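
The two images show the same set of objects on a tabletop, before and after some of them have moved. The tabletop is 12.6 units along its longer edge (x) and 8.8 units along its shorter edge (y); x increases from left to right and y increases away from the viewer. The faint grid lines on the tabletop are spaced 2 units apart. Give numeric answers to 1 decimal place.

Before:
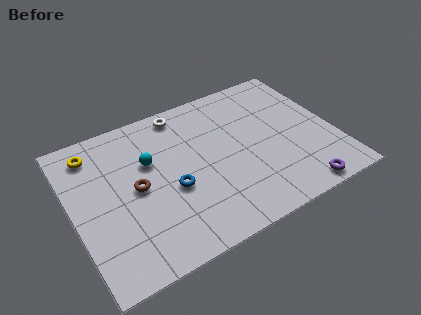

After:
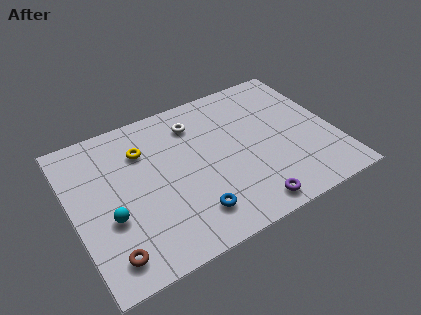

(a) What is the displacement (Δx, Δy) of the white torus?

(0.5, -0.9)

From the two frames, the white torus sits at roughly (5.7, 7.8) before and (6.2, 6.9) after.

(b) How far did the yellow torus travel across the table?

2.5

The yellow torus was near (1.3, 7.3) before and (3.6, 6.4) after, so it travelled √(2.3² + 0.9²) ≈ 2.5 units.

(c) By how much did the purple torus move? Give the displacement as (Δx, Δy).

(-2.4, 0.2)

From the two frames, the purple torus sits at roughly (10.3, 0.8) before and (7.9, 1.0) after.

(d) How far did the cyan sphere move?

3.2

The cyan sphere was near (3.8, 5.6) before and (1.6, 3.3) after, so it travelled √(2.2² + 2.3²) ≈ 3.2 units.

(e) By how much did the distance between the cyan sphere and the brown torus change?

+0.5

They were about 1.4 units apart before and 1.9 after — 0.5 units further apart.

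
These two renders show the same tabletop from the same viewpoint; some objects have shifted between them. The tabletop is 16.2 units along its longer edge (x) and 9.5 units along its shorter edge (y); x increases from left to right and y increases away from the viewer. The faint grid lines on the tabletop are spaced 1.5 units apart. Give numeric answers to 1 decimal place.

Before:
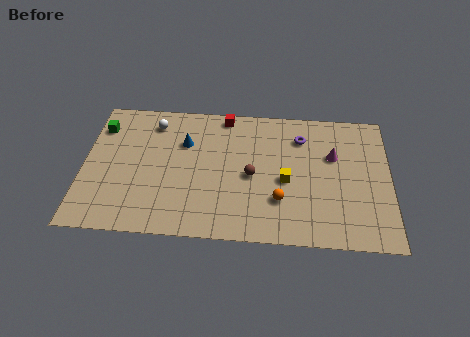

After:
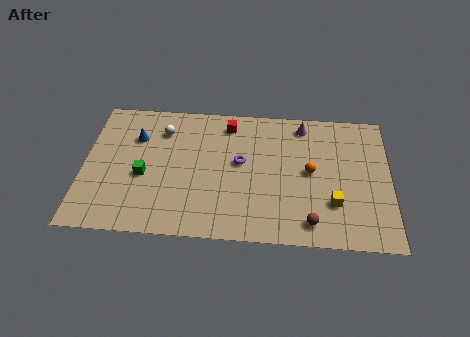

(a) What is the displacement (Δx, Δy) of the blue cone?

(-2.6, 0.2)

From the two frames, the blue cone sits at roughly (5.3, 6.5) before and (2.7, 6.7) after.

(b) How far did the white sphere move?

0.7

The white sphere moved from about (3.6, 7.8) to (4.1, 7.3), a distance of √(0.5² + 0.5²) ≈ 0.7.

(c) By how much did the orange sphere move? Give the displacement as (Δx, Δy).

(1.6, 2.1)

From the two frames, the orange sphere sits at roughly (10.4, 2.8) before and (12.0, 4.9) after.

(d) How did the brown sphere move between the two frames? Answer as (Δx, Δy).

(3.1, -3.0)

The brown sphere started near (8.9, 4.4) and ended near (12.0, 1.4).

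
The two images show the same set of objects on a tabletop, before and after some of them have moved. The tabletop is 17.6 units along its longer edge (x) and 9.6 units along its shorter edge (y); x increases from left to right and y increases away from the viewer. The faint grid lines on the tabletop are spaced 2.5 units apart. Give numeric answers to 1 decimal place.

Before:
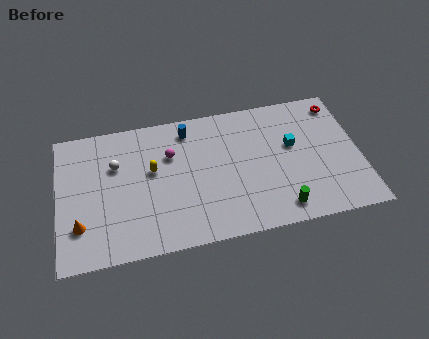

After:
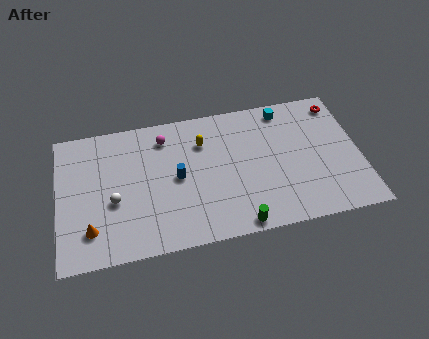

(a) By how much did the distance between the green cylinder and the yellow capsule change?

-1.9

Before: roughly 8.3 units apart; after: 6.4. That's 1.9 units closer together.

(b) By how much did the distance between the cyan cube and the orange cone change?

+0.3

Before: roughly 12.9 units apart; after: 13.2. That's 0.3 units further apart.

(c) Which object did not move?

the red torus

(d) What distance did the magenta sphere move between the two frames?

1.3

The magenta sphere was near (6.6, 6.5) before and (6.3, 7.8) after, so it travelled √(0.3² + 1.3²) ≈ 1.3 units.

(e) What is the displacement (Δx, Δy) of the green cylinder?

(-2.5, -0.6)

The green cylinder started near (12.7, 1.4) and ended near (10.2, 0.8).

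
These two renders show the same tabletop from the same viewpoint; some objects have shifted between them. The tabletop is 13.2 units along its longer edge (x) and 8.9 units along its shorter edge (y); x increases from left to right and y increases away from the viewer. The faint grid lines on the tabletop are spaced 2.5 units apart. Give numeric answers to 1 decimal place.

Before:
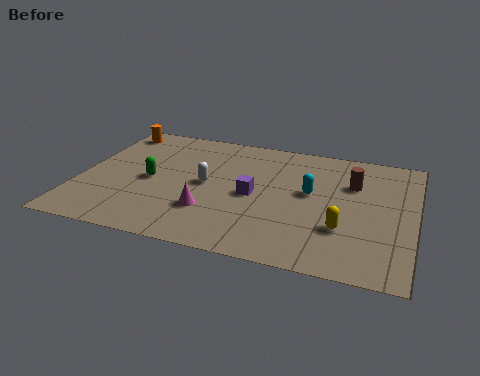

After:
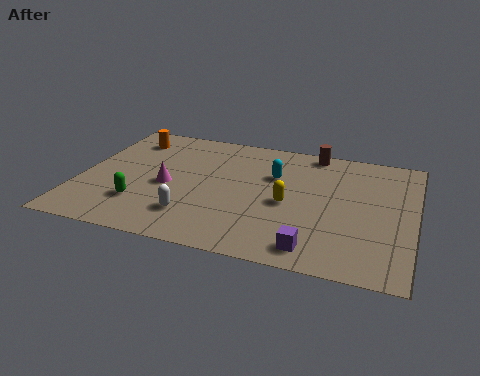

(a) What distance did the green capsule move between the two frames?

1.8

The green capsule moved from about (2.8, 4.2) to (2.6, 2.4), a distance of √(0.2² + 1.8²) ≈ 1.8.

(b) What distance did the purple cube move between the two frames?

4.0

From (6.9, 4.2) to (9.5, 1.2), the purple cube covered √(2.6² + 3.0²) ≈ 4.0 units.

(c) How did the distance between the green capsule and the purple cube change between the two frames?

+2.9

Before: roughly 4.1 units apart; after: 7.0. That's 2.9 units further apart.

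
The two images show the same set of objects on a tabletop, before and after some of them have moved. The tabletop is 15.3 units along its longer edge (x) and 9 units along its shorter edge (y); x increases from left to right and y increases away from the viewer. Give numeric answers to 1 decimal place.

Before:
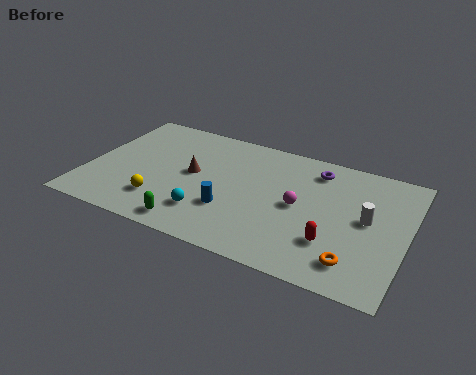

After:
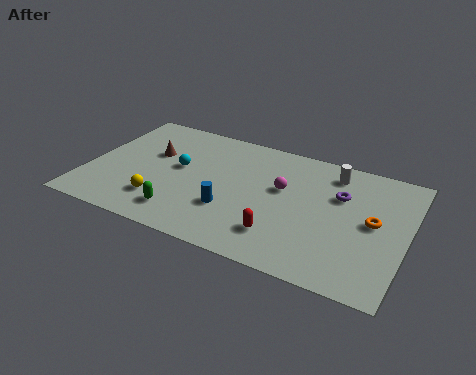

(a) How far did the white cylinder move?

3.3

The white cylinder moved from about (13.4, 4.8) to (11.5, 7.5), a distance of √(1.9² + 2.7²) ≈ 3.3.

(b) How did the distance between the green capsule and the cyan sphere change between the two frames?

+2.1

Before: roughly 1.3 units apart; after: 3.4. That's 2.1 units further apart.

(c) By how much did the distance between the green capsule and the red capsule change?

-2.0

The distance was about 6.7 in the first image and 4.7 in the second, so they moved 2.0 units closer together.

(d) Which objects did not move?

the blue cylinder and the yellow sphere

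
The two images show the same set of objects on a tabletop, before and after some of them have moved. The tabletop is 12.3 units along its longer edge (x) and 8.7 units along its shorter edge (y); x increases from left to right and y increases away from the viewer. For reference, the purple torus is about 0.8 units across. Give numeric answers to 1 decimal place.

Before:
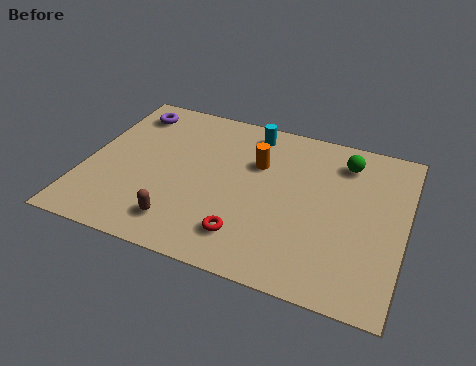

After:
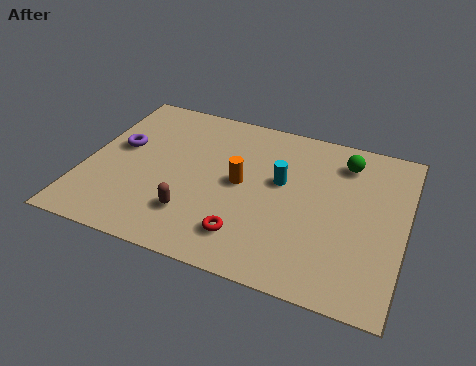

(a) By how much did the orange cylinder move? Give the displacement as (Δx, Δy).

(-0.5, -1.3)

From the two frames, the orange cylinder sits at roughly (6.5, 5.8) before and (6.0, 4.5) after.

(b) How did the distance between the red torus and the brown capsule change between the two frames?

-0.4

They were about 2.5 units apart before and 2.1 after — 0.4 units closer together.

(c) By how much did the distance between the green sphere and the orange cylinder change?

+1.0

The distance was about 3.5 in the first image and 4.5 in the second, so they moved 1.0 units further apart.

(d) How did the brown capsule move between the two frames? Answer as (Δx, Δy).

(0.4, 0.6)

From the two frames, the brown capsule sits at roughly (4.0, 1.6) before and (4.4, 2.2) after.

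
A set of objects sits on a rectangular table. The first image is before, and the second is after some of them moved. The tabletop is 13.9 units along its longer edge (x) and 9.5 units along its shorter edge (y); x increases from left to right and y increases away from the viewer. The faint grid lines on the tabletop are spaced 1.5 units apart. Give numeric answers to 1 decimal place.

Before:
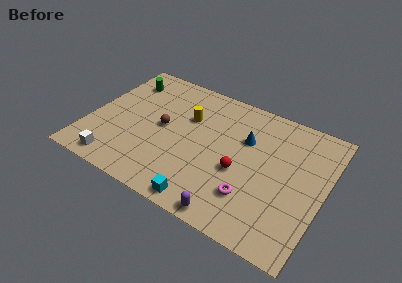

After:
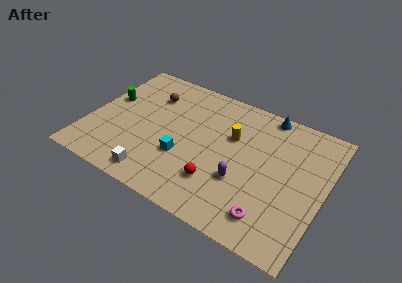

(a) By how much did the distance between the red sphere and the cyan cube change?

-1.1

They were about 3.4 units apart before and 2.3 after — 1.1 units closer together.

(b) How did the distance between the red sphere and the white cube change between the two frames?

-3.8

Before: roughly 7.5 units apart; after: 3.7. That's 3.8 units closer together.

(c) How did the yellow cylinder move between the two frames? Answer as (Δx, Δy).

(2.7, -0.2)

The yellow cylinder was at about (5.6, 6.3) and moved to about (8.3, 6.1).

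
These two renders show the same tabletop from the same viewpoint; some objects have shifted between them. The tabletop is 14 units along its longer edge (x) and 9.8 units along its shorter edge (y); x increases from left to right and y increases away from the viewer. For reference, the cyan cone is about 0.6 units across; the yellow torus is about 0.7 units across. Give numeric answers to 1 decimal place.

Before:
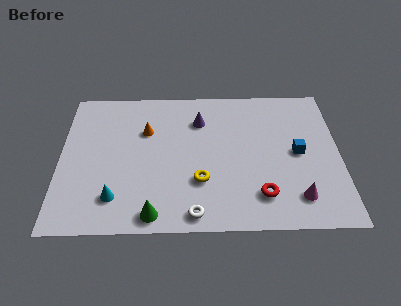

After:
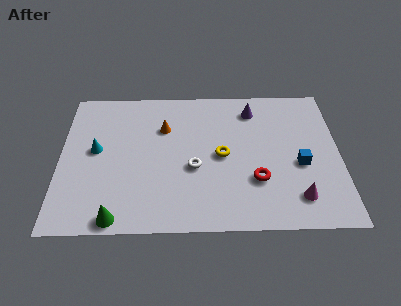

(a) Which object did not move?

the magenta cone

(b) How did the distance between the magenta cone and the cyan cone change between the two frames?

+1.6

The distance was about 9.0 in the first image and 10.6 in the second, so they moved 1.6 units further apart.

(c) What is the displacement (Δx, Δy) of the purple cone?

(2.7, 0.7)

The purple cone was at about (7.0, 7.3) and moved to about (9.7, 8.0).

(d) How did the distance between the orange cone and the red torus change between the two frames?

-1.4

The distance was about 7.3 in the first image and 5.9 in the second, so they moved 1.4 units closer together.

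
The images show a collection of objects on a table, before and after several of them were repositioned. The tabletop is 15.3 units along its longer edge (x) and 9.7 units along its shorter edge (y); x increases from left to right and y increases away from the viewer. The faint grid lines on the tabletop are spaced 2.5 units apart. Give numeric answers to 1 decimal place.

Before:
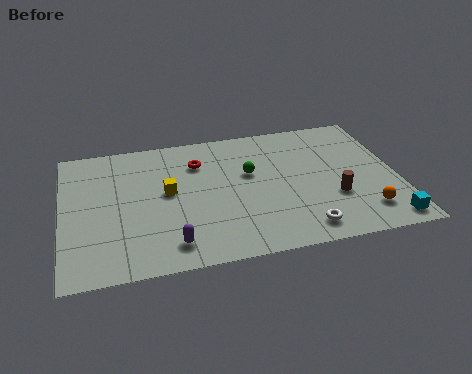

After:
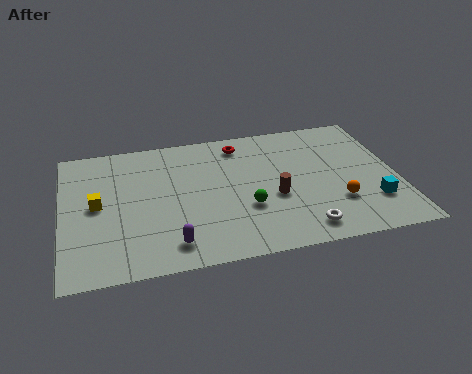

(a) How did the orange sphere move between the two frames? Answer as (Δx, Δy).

(-1.2, 0.9)

The orange sphere started near (13.6, 2.0) and ended near (12.4, 2.9).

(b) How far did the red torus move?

2.2

The red torus moved from about (6.3, 7.2) to (8.3, 8.2), a distance of √(2.0² + 1.0²) ≈ 2.2.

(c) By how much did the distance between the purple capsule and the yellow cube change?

+1.0

The distance was about 3.7 in the first image and 4.7 in the second, so they moved 1.0 units further apart.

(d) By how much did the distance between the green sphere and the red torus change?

+2.2

Before: roughly 2.6 units apart; after: 4.8. That's 2.2 units further apart.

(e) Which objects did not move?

the purple capsule and the white torus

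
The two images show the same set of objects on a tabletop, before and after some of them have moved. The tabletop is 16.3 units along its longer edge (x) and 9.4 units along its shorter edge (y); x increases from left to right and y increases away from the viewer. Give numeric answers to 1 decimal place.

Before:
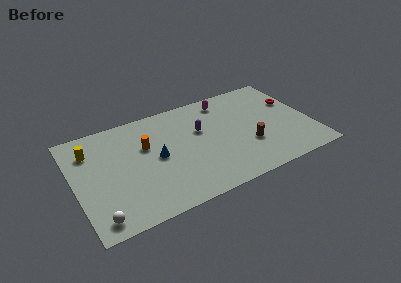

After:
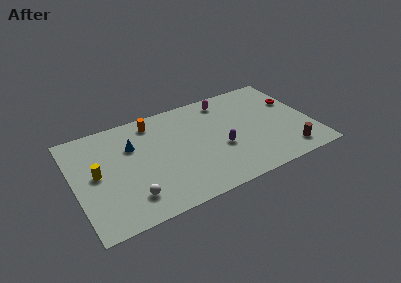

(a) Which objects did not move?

the magenta capsule and the red torus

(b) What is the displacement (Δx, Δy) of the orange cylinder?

(0.7, 2.0)

From the two frames, the orange cylinder sits at roughly (5.0, 6.0) before and (5.7, 8.0) after.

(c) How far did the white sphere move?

2.4

The white sphere moved from about (1.2, 1.2) to (3.5, 2.0), a distance of √(2.3² + 0.8²) ≈ 2.4.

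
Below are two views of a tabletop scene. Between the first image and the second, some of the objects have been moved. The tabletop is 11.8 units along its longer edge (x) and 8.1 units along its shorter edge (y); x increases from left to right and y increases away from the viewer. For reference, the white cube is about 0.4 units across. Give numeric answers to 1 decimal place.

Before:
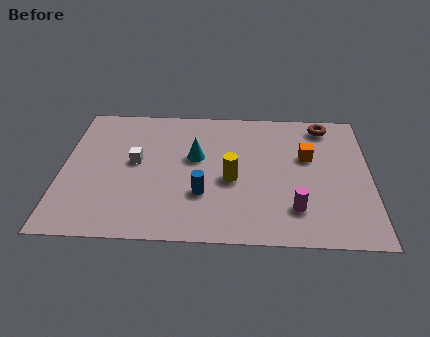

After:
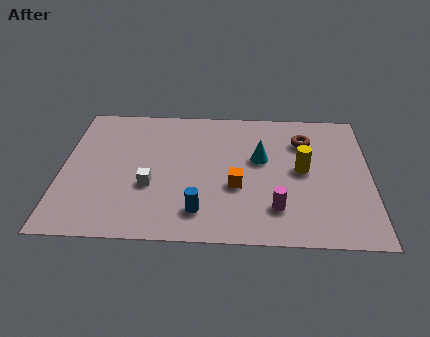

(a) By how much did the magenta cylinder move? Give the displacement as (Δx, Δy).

(-0.7, 0.0)

From the two frames, the magenta cylinder sits at roughly (8.9, 1.9) before and (8.2, 1.9) after.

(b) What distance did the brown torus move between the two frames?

1.3

From (10.1, 7.0) to (9.3, 6.0), the brown torus covered √(0.8² + 1.0²) ≈ 1.3 units.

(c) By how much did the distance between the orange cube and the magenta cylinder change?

-1.2

The distance was about 3.1 in the first image and 1.9 in the second, so they moved 1.2 units closer together.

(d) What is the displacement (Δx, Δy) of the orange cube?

(-2.7, -1.9)

From the two frames, the orange cube sits at roughly (9.4, 5.0) before and (6.7, 3.1) after.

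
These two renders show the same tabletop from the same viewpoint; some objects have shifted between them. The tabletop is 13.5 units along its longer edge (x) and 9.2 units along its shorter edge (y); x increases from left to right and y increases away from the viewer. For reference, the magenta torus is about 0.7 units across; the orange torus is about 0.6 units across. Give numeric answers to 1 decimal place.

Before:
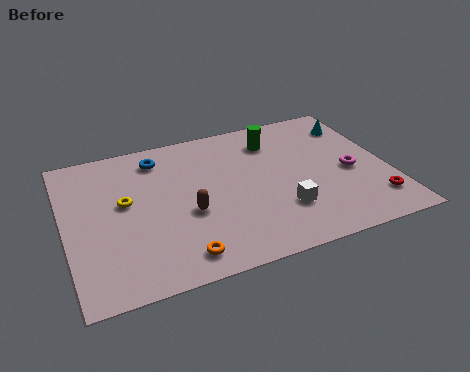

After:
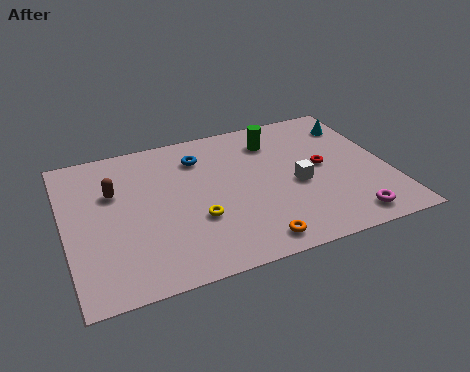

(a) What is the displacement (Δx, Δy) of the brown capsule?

(-2.9, 2.3)

The brown capsule started near (5.0, 3.7) and ended near (2.1, 6.0).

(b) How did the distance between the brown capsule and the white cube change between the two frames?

+3.8

Before: roughly 4.0 units apart; after: 7.8. That's 3.8 units further apart.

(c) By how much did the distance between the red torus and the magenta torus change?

+1.3

The distance was about 2.3 in the first image and 3.6 in the second, so they moved 1.3 units further apart.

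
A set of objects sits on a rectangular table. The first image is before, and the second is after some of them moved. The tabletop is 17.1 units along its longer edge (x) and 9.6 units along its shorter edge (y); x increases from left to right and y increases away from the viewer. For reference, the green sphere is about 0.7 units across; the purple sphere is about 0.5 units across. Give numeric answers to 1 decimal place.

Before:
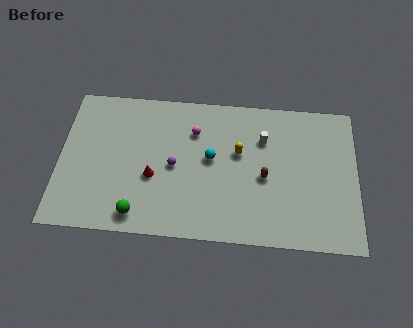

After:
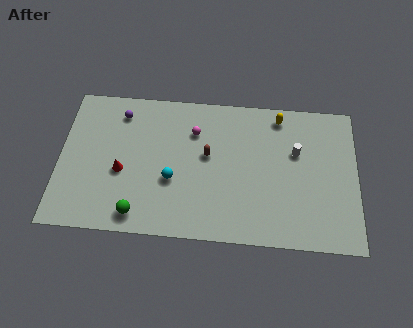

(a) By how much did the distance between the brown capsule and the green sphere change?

-2.1

The distance was about 7.8 in the first image and 5.7 in the second, so they moved 2.1 units closer together.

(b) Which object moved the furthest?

the purple sphere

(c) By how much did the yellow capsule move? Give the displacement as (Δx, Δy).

(2.3, 2.6)

The yellow capsule was at about (10.3, 5.8) and moved to about (12.6, 8.4).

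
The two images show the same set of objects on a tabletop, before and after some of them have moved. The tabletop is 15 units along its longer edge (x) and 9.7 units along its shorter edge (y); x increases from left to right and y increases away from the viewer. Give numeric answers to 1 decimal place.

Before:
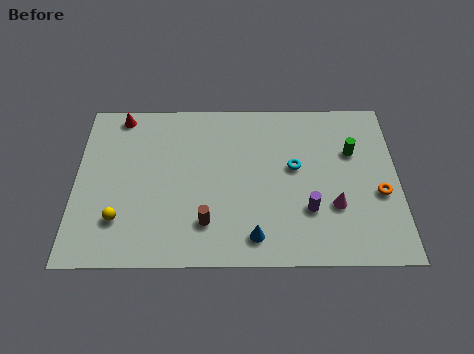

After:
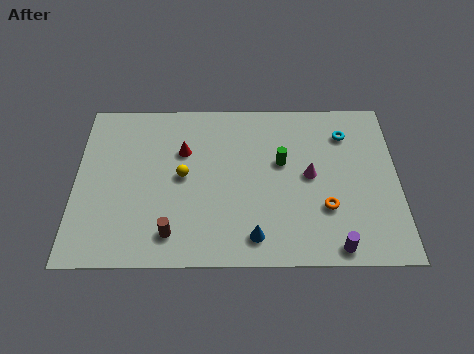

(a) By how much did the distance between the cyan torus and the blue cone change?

+3.0

The distance was about 4.4 in the first image and 7.4 in the second, so they moved 3.0 units further apart.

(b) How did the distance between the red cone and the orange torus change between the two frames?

-5.6

The distance was about 13.0 in the first image and 7.4 in the second, so they moved 5.6 units closer together.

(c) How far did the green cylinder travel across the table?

3.4

The green cylinder moved from about (12.9, 6.4) to (9.6, 5.8), a distance of √(3.3² + 0.6²) ≈ 3.4.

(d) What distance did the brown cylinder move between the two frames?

1.7

The brown cylinder moved from about (6.1, 2.3) to (4.5, 1.7), a distance of √(1.6² + 0.6²) ≈ 1.7.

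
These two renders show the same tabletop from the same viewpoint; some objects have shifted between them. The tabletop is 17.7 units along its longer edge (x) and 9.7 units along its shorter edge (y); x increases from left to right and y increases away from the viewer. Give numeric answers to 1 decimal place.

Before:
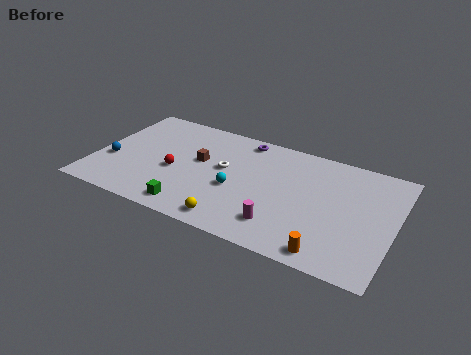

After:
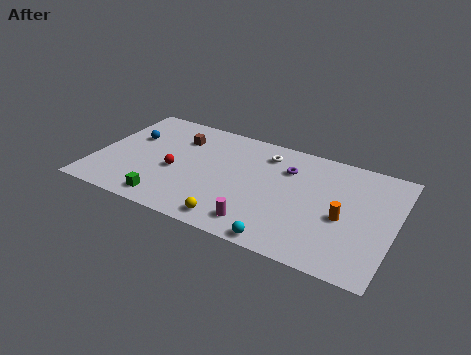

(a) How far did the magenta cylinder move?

1.3

The magenta cylinder was near (11.4, 2.1) before and (10.2, 1.6) after, so it travelled √(1.2² + 0.5²) ≈ 1.3 units.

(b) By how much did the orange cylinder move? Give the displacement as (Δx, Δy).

(0.5, 3.1)

The orange cylinder started near (14.3, 1.1) and ended near (14.8, 4.2).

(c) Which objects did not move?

the red sphere and the yellow sphere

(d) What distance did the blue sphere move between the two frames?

2.7

The blue sphere moved from about (1.0, 3.6) to (1.8, 6.2), a distance of √(0.8² + 2.6²) ≈ 2.7.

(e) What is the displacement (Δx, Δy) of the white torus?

(2.2, 2.3)

From the two frames, the white torus sits at roughly (7.6, 5.5) before and (9.8, 7.8) after.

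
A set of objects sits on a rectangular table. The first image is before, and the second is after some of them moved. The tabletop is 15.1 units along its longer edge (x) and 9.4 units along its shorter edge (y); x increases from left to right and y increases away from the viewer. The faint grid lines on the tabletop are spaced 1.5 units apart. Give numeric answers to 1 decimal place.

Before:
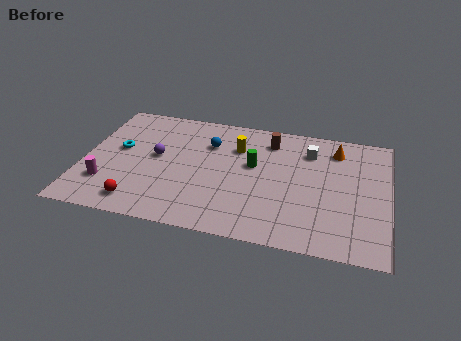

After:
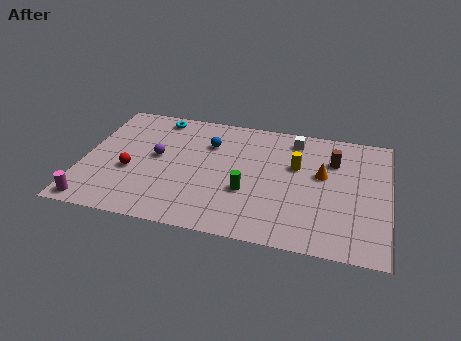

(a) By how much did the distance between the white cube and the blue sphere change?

-0.6

Before: roughly 5.0 units apart; after: 4.4. That's 0.6 units closer together.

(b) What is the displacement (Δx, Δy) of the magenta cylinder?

(-0.5, -1.6)

From the two frames, the magenta cylinder sits at roughly (1.3, 2.5) before and (0.8, 0.9) after.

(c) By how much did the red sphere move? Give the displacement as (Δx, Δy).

(-0.6, 2.3)

The red sphere started near (3.0, 1.4) and ended near (2.4, 3.7).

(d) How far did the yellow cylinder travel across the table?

3.1

The yellow cylinder was near (7.5, 6.7) before and (10.5, 5.9) after, so it travelled √(3.0² + 0.8²) ≈ 3.1 units.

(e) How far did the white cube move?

1.1

From (11.1, 7.2) to (10.3, 8.0), the white cube covered √(0.8² + 0.8²) ≈ 1.1 units.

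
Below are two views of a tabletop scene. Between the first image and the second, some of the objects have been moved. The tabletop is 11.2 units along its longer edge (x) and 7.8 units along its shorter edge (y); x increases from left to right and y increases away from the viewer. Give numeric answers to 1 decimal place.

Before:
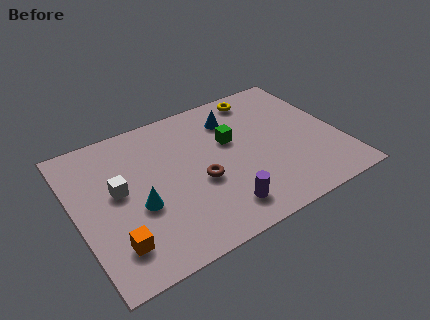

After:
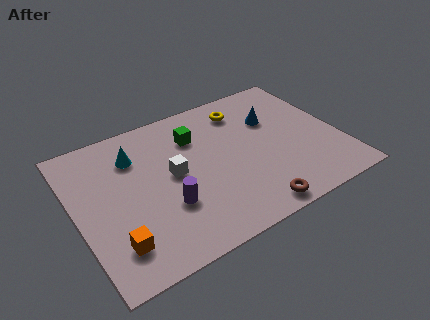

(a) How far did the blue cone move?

1.8

From (7.0, 6.0) to (8.6, 5.2), the blue cone covered √(1.6² + 0.8²) ≈ 1.8 units.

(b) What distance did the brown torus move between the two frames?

3.0

From (5.1, 3.2) to (6.9, 0.8), the brown torus covered √(1.8² + 2.4²) ≈ 3.0 units.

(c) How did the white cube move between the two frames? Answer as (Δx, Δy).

(2.3, -0.2)

The white cube started near (1.8, 4.3) and ended near (4.1, 4.1).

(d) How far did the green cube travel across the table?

1.7

From (6.7, 4.8) to (5.3, 5.7), the green cube covered √(1.4² + 0.9²) ≈ 1.7 units.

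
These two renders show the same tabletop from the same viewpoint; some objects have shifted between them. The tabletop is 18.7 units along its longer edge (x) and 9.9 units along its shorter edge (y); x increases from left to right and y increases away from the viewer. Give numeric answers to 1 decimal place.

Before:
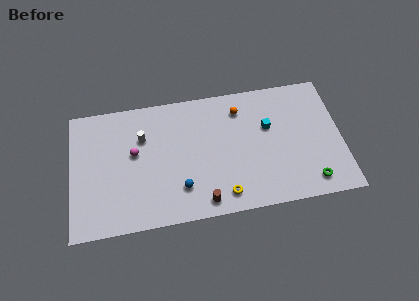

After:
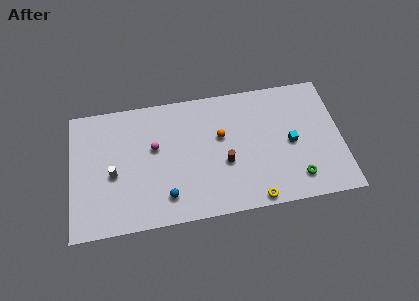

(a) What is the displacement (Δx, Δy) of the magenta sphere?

(1.4, 0.2)

From the two frames, the magenta sphere sits at roughly (4.4, 5.7) before and (5.8, 5.9) after.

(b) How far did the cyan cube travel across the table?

2.1

The cyan cube was near (13.7, 6.2) before and (15.2, 4.7) after, so it travelled √(1.5² + 1.5²) ≈ 2.1 units.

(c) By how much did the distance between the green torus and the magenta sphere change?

-2.2

They were about 12.7 units apart before and 10.5 after — 2.2 units closer together.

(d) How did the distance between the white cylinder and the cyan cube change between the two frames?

+3.6

They were about 8.7 units apart before and 12.3 after — 3.6 units further apart.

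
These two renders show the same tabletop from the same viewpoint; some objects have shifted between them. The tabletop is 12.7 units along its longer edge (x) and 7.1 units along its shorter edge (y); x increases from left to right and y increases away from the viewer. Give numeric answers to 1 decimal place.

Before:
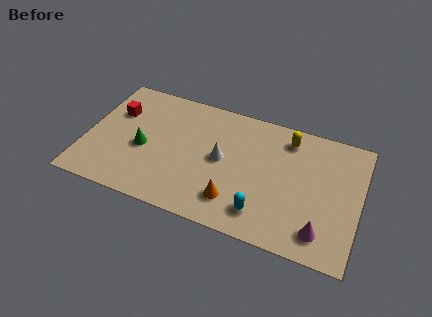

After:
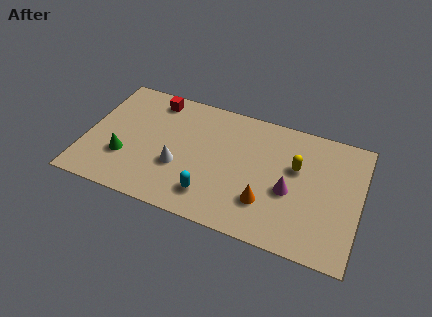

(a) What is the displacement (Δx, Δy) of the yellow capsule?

(0.5, -1.5)

The yellow capsule started near (9.2, 5.9) and ended near (9.7, 4.4).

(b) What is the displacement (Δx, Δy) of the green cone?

(-0.8, -0.8)

The green cone was at about (2.7, 3.1) and moved to about (1.9, 2.3).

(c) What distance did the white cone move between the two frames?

2.2

From (6.3, 3.7) to (4.4, 2.6), the white cone covered √(1.9² + 1.1²) ≈ 2.2 units.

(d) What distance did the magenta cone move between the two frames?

2.3

From (11.1, 1.3) to (9.5, 3.0), the magenta cone covered √(1.6² + 1.7²) ≈ 2.3 units.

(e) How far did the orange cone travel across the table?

1.5

The orange cone moved from about (7.1, 1.6) to (8.5, 2.0), a distance of √(1.4² + 0.4²) ≈ 1.5.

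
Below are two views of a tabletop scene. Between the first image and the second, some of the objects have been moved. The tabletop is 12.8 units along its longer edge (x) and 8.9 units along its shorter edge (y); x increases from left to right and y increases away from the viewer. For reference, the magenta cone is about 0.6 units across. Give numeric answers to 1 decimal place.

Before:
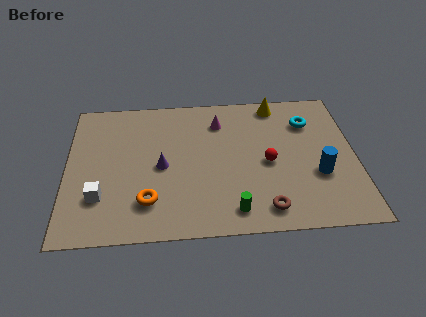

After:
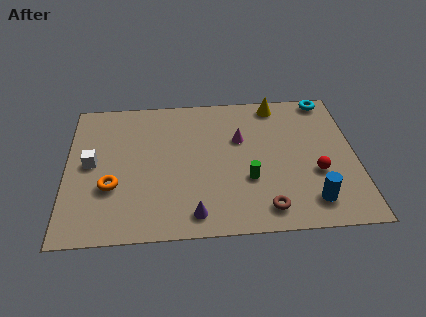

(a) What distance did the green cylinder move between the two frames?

1.9

The green cylinder moved from about (7.3, 1.3) to (8.0, 3.1), a distance of √(0.7² + 1.8²) ≈ 1.9.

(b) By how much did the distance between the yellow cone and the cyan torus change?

+0.4

They were about 1.9 units apart before and 2.3 after — 0.4 units further apart.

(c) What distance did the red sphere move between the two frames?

2.2

From (8.9, 4.1) to (11.0, 3.3), the red sphere covered √(2.1² + 0.8²) ≈ 2.2 units.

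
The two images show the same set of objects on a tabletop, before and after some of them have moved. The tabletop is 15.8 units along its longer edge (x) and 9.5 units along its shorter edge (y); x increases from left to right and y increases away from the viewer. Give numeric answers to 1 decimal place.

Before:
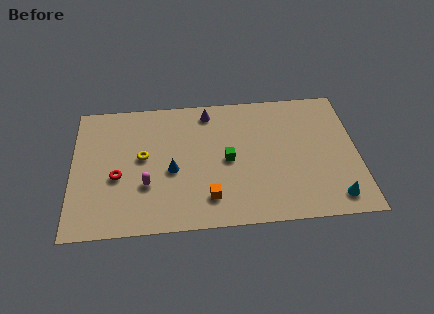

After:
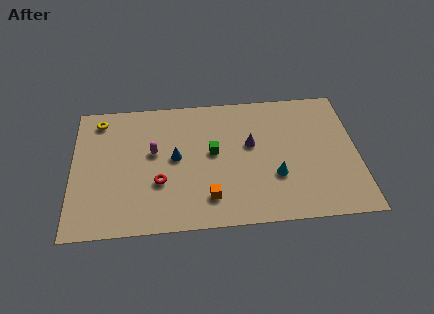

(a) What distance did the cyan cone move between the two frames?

3.7

The cyan cone moved from about (14.4, 1.4) to (11.2, 3.2), a distance of √(3.2² + 1.8²) ≈ 3.7.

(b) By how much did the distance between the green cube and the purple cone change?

-1.6

The distance was about 3.7 in the first image and 2.1 in the second, so they moved 1.6 units closer together.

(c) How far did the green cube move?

1.0

The green cube moved from about (8.6, 4.6) to (7.8, 5.2), a distance of √(0.8² + 0.6²) ≈ 1.0.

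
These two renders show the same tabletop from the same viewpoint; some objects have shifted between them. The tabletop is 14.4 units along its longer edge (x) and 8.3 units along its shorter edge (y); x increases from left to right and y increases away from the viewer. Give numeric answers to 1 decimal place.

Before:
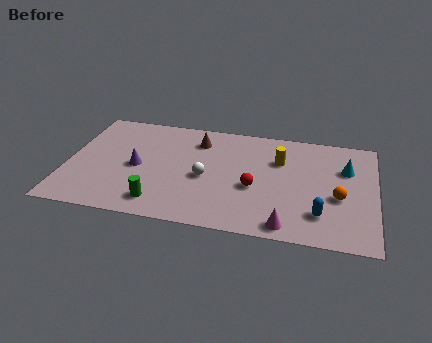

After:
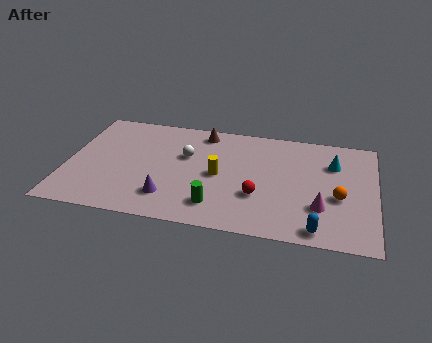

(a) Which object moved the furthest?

the yellow cylinder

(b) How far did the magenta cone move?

2.2

The magenta cone was near (10.4, 0.9) before and (11.9, 2.5) after, so it travelled √(1.5² + 1.6²) ≈ 2.2 units.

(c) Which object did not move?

the orange sphere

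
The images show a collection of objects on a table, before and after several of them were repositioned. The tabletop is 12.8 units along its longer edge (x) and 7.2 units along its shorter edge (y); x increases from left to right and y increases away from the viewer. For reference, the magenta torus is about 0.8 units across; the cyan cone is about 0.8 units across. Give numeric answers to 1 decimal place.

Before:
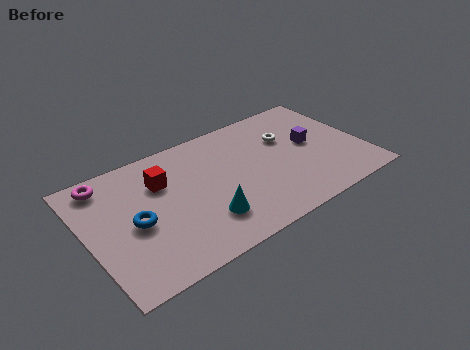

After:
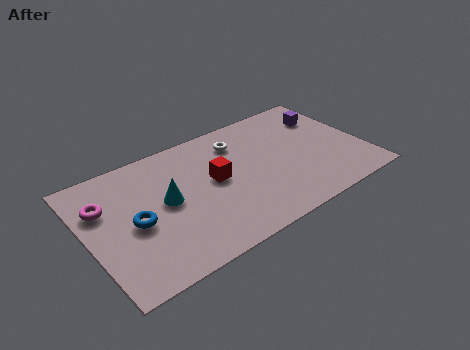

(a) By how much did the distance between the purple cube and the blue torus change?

+1.2

Before: roughly 8.4 units apart; after: 9.6. That's 1.2 units further apart.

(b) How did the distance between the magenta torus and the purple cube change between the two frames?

+1.0

Before: roughly 9.6 units apart; after: 10.6. That's 1.0 units further apart.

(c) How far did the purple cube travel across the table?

1.7

The purple cube was near (10.5, 3.9) before and (11.5, 5.3) after, so it travelled √(1.0² + 1.4²) ≈ 1.7 units.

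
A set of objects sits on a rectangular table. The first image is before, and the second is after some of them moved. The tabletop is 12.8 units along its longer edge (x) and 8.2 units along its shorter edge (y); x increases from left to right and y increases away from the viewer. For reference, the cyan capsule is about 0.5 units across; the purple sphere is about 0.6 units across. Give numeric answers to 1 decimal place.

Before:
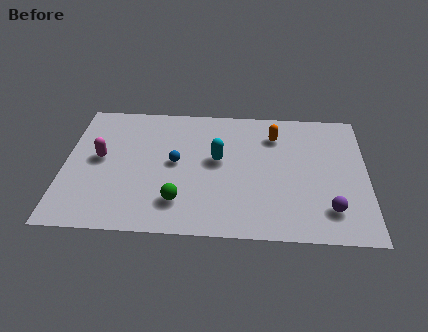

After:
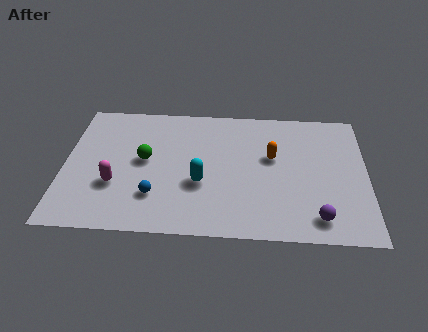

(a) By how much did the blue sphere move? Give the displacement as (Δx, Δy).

(-0.8, -2.1)

The blue sphere was at about (4.7, 4.3) and moved to about (3.9, 2.2).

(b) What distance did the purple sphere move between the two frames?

0.7

From (11.2, 1.8) to (10.7, 1.3), the purple sphere covered √(0.5² + 0.5²) ≈ 0.7 units.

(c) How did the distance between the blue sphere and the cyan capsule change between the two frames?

+0.3

The distance was about 1.8 in the first image and 2.1 in the second, so they moved 0.3 units further apart.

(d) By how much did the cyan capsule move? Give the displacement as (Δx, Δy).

(-0.7, -1.5)

The cyan capsule started near (6.5, 4.6) and ended near (5.8, 3.1).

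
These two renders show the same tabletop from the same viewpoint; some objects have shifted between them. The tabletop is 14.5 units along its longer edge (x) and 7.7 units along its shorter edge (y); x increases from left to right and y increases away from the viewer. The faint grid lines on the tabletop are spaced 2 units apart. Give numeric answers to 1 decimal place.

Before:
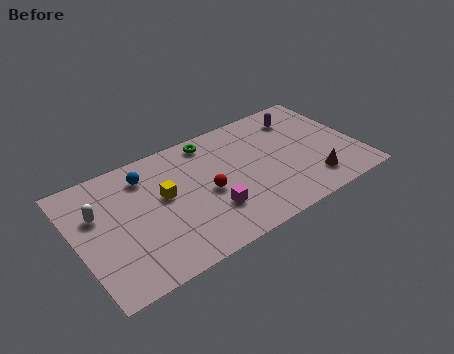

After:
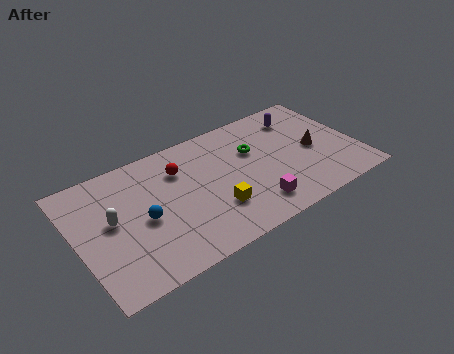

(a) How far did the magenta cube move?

2.2

The magenta cube was near (6.6, 2.3) before and (8.7, 1.5) after, so it travelled √(2.1² + 0.8²) ≈ 2.2 units.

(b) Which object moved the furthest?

the yellow cube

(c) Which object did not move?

the purple capsule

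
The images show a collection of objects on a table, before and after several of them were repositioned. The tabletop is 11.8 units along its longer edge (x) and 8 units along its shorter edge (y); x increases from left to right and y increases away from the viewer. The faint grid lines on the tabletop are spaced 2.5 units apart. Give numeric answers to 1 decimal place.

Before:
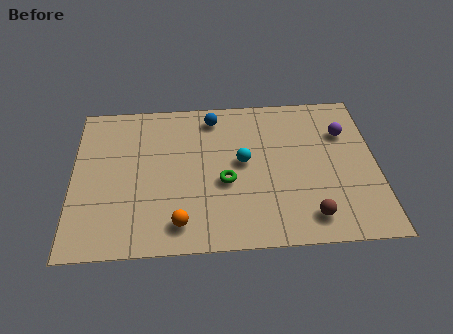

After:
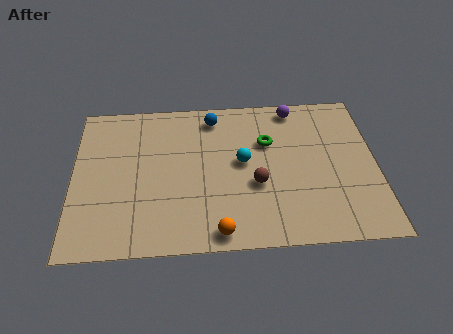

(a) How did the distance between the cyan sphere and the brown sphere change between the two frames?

-2.6

They were about 3.9 units apart before and 1.3 after — 2.6 units closer together.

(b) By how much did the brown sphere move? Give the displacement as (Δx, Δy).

(-2.0, 1.8)

The brown sphere started near (9.1, 1.3) and ended near (7.1, 3.1).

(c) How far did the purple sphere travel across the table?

2.4

The purple sphere was near (10.6, 5.6) before and (8.7, 7.1) after, so it travelled √(1.9² + 1.5²) ≈ 2.4 units.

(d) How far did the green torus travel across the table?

2.6

The green torus was near (5.9, 3.3) before and (7.6, 5.3) after, so it travelled √(1.7² + 2.0²) ≈ 2.6 units.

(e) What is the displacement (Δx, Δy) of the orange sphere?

(1.5, -0.5)

From the two frames, the orange sphere sits at roughly (4.1, 1.3) before and (5.6, 0.8) after.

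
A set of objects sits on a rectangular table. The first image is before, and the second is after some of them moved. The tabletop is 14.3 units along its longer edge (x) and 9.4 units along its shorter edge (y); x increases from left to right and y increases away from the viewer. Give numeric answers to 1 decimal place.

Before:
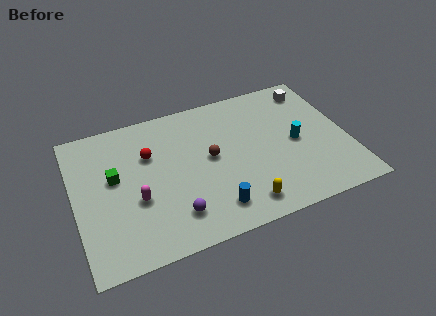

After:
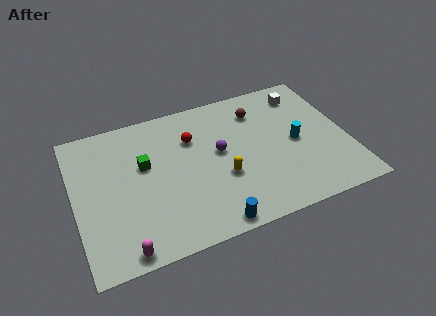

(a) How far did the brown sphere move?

3.6

The brown sphere was near (7.1, 5.0) before and (9.9, 7.3) after, so it travelled √(2.8² + 2.3²) ≈ 3.6 units.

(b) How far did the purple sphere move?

4.2

The purple sphere was near (4.9, 2.0) before and (7.6, 5.2) after, so it travelled √(2.7² + 3.2²) ≈ 4.2 units.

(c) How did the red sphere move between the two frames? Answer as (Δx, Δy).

(2.3, 0.3)

The red sphere started near (4.0, 6.3) and ended near (6.3, 6.6).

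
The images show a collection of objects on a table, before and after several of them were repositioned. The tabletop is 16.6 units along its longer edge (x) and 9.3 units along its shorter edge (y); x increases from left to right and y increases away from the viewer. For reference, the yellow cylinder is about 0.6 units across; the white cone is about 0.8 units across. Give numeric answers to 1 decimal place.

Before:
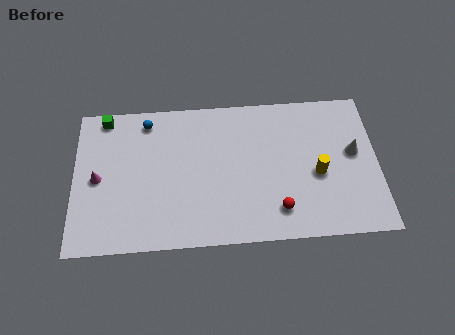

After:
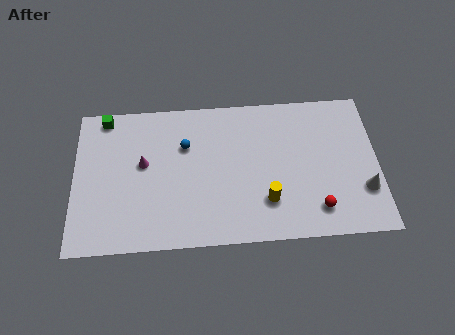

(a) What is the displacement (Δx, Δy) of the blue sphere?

(2.1, -1.7)

The blue sphere was at about (4.0, 8.0) and moved to about (6.1, 6.3).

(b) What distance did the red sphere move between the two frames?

2.1

The red sphere was near (11.1, 1.9) before and (13.2, 1.8) after, so it travelled √(2.1² + 0.1²) ≈ 2.1 units.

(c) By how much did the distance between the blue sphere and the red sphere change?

-1.0

The distance was about 9.4 in the first image and 8.4 in the second, so they moved 1.0 units closer together.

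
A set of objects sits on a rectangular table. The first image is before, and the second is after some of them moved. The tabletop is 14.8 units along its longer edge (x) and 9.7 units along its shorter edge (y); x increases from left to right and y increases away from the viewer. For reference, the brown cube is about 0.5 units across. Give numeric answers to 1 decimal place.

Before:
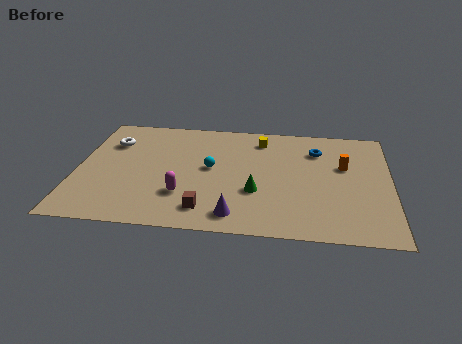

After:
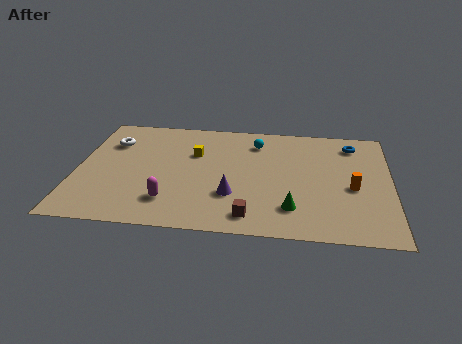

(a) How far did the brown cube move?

2.1

The brown cube moved from about (6.2, 1.7) to (8.3, 1.4), a distance of √(2.1² + 0.3²) ≈ 2.1.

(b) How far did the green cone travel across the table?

2.1

The green cone moved from about (8.5, 3.4) to (10.2, 2.2), a distance of √(1.7² + 1.2²) ≈ 2.1.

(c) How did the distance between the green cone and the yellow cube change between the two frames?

+1.7

Before: roughly 4.6 units apart; after: 6.3. That's 1.7 units further apart.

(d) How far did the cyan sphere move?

3.3

The cyan sphere was near (6.3, 5.2) before and (8.4, 7.7) after, so it travelled √(2.1² + 2.5²) ≈ 3.3 units.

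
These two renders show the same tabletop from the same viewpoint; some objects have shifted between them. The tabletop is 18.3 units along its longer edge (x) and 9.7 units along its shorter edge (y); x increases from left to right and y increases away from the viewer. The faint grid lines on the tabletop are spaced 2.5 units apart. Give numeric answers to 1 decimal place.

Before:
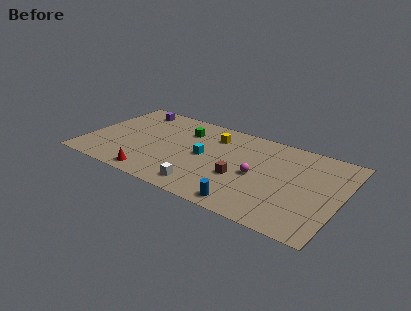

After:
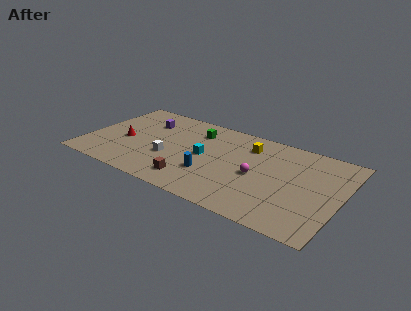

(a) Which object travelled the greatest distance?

the red cone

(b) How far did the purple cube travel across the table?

1.7

From (2.6, 8.3) to (3.8, 7.1), the purple cube covered √(1.2² + 1.2²) ≈ 1.7 units.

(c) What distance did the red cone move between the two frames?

4.1

The red cone moved from about (5.4, 1.1) to (2.7, 4.2), a distance of √(2.7² + 3.1²) ≈ 4.1.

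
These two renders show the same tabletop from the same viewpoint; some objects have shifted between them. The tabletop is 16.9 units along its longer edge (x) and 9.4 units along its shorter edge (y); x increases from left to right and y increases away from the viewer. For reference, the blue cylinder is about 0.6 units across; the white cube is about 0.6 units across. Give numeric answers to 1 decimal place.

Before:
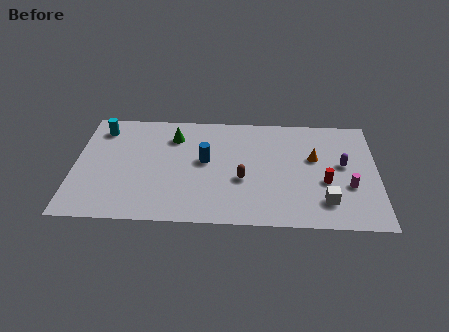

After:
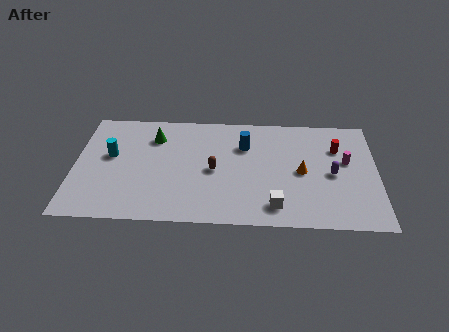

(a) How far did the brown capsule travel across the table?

1.7

The brown capsule moved from about (9.4, 3.7) to (7.8, 4.4), a distance of √(1.6² + 0.7²) ≈ 1.7.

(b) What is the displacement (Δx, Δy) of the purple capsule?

(-0.6, -0.8)

The purple capsule started near (15.0, 5.2) and ended near (14.4, 4.4).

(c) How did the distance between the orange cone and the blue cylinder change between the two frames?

-2.3

They were about 6.1 units apart before and 3.8 after — 2.3 units closer together.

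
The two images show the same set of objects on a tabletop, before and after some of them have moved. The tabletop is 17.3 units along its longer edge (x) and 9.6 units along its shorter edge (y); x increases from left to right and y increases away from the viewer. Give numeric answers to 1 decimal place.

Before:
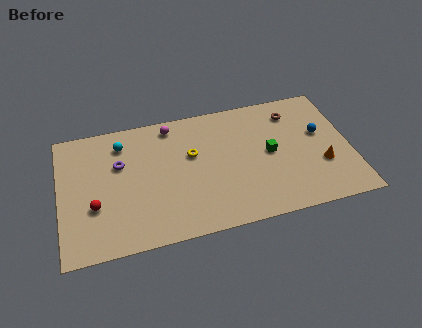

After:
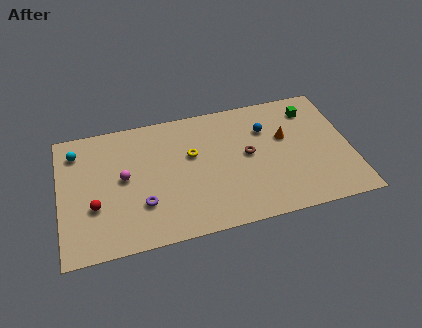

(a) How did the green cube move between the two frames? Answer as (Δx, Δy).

(2.7, 2.8)

From the two frames, the green cube sits at roughly (12.5, 4.9) before and (15.2, 7.7) after.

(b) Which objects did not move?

the yellow torus and the red sphere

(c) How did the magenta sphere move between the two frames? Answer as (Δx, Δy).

(-3.0, -3.3)

The magenta sphere was at about (6.8, 8.4) and moved to about (3.8, 5.1).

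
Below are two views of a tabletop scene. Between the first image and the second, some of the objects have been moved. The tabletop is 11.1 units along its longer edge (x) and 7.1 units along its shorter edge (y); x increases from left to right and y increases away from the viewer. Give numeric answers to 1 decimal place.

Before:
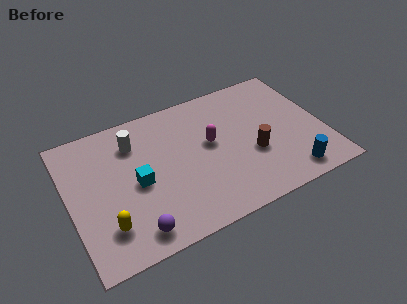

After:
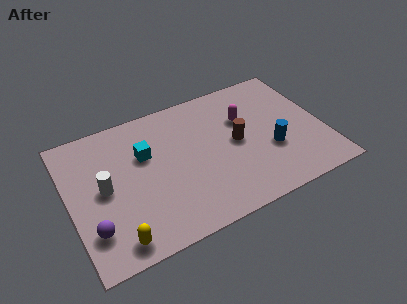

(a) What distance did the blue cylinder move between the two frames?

1.7

The blue cylinder moved from about (9.3, 1.0) to (8.7, 2.6), a distance of √(0.6² + 1.6²) ≈ 1.7.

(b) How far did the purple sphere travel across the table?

1.9

The purple sphere moved from about (2.5, 1.0) to (0.8, 1.8), a distance of √(1.7² + 0.8²) ≈ 1.9.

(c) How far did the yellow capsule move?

0.9

From (1.4, 1.7) to (1.7, 0.9), the yellow capsule covered √(0.3² + 0.8²) ≈ 0.9 units.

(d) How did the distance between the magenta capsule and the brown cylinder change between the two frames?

-0.9

They were about 2.1 units apart before and 1.2 after — 0.9 units closer together.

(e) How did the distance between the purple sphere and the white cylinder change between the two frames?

-2.5

Before: roughly 4.4 units apart; after: 1.9. That's 2.5 units closer together.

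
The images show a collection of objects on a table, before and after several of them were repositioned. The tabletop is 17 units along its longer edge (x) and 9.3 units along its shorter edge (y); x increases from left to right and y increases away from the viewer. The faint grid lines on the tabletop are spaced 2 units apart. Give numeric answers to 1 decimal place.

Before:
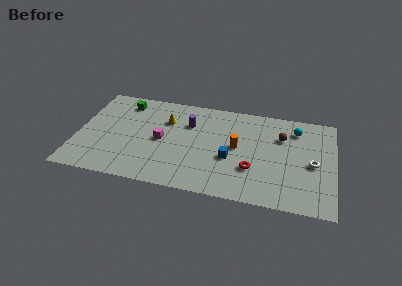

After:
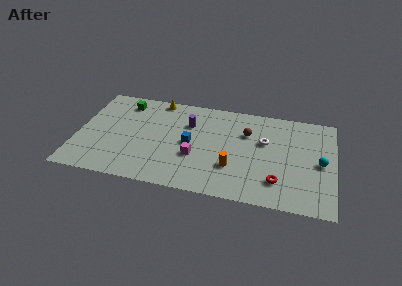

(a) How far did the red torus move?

1.9

The red torus moved from about (11.7, 3.0) to (13.4, 2.2), a distance of √(1.7² + 0.8²) ≈ 1.9.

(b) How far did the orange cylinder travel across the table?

2.0

The orange cylinder moved from about (10.6, 4.9) to (10.4, 2.9), a distance of √(0.2² + 2.0²) ≈ 2.0.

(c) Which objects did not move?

the purple cylinder and the green cube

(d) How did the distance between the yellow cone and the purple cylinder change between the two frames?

+1.5

Before: roughly 1.5 units apart; after: 3.0. That's 1.5 units further apart.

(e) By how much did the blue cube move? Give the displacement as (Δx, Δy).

(-2.7, 0.9)

The blue cube started near (10.2, 3.7) and ended near (7.5, 4.6).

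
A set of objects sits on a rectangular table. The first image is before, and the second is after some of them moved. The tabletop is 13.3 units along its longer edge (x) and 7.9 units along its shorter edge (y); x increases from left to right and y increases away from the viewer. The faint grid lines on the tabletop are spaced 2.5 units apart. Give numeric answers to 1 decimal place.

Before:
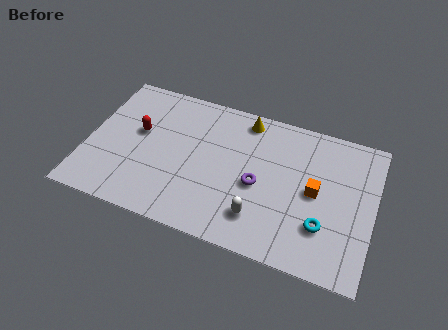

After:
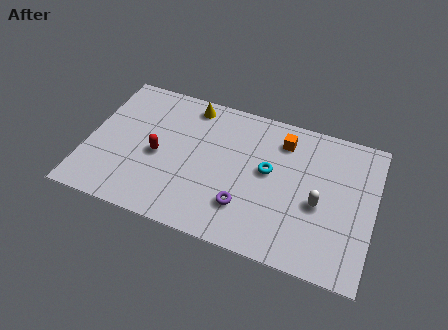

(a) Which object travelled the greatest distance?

the cyan torus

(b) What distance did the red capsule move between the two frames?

1.4

From (2.3, 4.6) to (3.3, 3.6), the red capsule covered √(1.0² + 1.0²) ≈ 1.4 units.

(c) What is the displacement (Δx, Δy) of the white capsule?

(2.6, 1.6)

The white capsule started near (8.2, 1.8) and ended near (10.8, 3.4).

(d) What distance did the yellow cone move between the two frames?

2.6

The yellow cone was near (7.1, 6.9) before and (4.5, 6.9) after, so it travelled √(2.6² + 0.0²) ≈ 2.6 units.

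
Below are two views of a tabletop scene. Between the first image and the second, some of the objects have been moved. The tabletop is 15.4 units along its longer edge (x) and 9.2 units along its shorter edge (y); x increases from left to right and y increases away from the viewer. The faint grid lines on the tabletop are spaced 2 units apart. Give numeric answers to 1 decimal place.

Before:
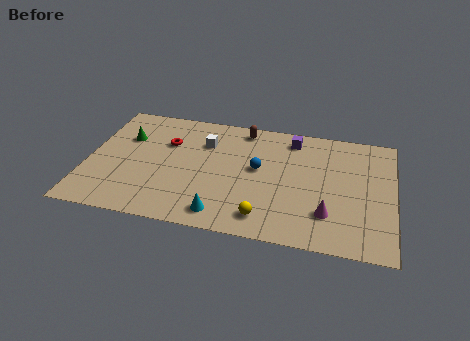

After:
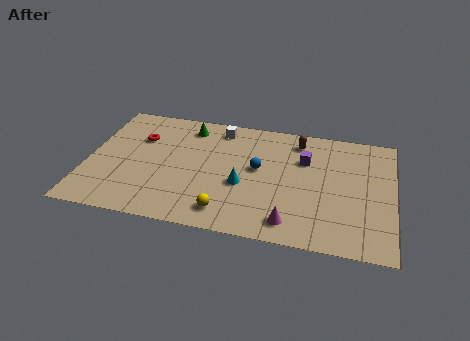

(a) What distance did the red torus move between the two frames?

1.4

The red torus moved from about (3.9, 6.2) to (2.5, 6.3), a distance of √(1.4² + 0.1²) ≈ 1.4.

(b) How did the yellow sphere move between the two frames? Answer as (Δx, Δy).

(-1.9, 0.0)

From the two frames, the yellow sphere sits at roughly (9.1, 1.5) before and (7.2, 1.5) after.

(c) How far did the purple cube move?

1.7

The purple cube moved from about (10.2, 7.8) to (10.9, 6.3), a distance of √(0.7² + 1.5²) ≈ 1.7.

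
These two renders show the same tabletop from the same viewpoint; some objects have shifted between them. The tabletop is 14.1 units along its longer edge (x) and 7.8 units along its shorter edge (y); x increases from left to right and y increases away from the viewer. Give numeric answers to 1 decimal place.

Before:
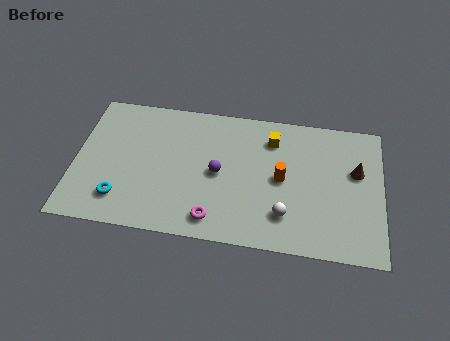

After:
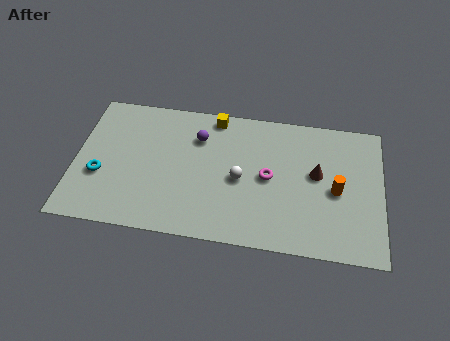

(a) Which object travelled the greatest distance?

the magenta torus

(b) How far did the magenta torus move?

3.6

The magenta torus was near (6.5, 1.2) before and (8.9, 3.9) after, so it travelled √(2.4² + 2.7²) ≈ 3.6 units.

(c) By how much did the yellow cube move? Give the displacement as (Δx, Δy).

(-2.7, 0.9)

The yellow cube was at about (9.0, 6.1) and moved to about (6.3, 7.0).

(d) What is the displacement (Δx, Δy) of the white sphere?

(-2.1, 1.7)

From the two frames, the white sphere sits at roughly (9.7, 1.9) before and (7.6, 3.6) after.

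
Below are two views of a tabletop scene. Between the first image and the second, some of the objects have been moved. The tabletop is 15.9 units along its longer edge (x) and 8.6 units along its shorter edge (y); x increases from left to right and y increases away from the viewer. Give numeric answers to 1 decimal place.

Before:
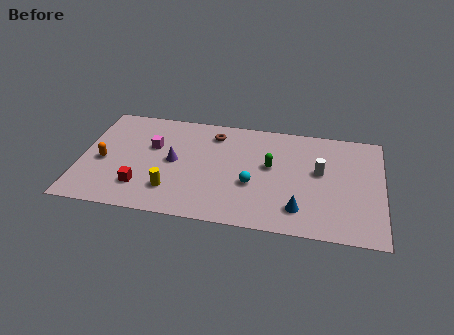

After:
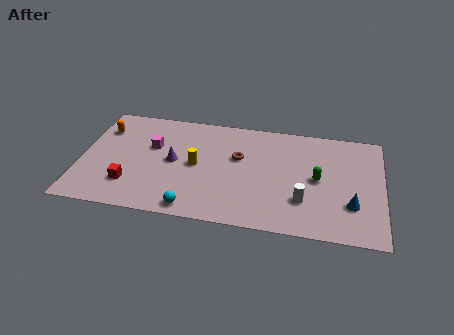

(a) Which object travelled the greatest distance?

the cyan sphere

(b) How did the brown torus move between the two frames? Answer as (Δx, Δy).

(1.4, -1.7)

From the two frames, the brown torus sits at roughly (6.9, 7.0) before and (8.3, 5.3) after.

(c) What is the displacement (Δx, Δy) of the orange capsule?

(-0.2, 2.6)

The orange capsule was at about (1.2, 3.8) and moved to about (1.0, 6.4).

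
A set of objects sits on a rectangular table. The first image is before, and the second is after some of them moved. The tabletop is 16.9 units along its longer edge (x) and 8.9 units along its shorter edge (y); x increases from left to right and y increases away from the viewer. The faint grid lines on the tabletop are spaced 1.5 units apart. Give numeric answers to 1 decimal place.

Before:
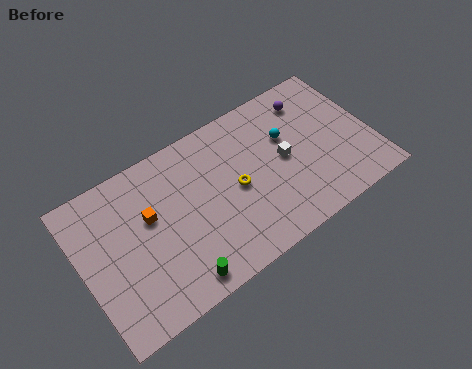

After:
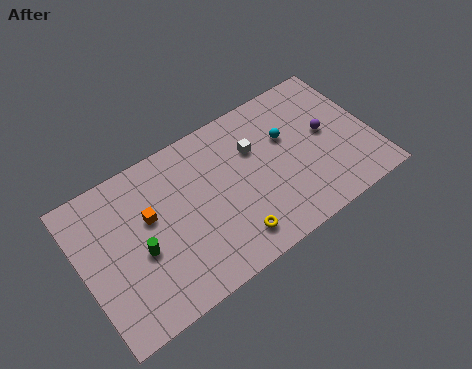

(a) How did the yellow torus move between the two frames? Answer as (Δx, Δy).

(-0.7, -2.7)

The yellow torus started near (8.9, 4.3) and ended near (8.2, 1.6).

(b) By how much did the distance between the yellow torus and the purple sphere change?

+1.2

The distance was about 5.8 in the first image and 7.0 in the second, so they moved 1.2 units further apart.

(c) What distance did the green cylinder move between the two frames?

3.2

The green cylinder was near (4.9, 1.1) before and (3.2, 3.8) after, so it travelled √(1.7² + 2.7²) ≈ 3.2 units.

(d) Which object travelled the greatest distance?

the green cylinder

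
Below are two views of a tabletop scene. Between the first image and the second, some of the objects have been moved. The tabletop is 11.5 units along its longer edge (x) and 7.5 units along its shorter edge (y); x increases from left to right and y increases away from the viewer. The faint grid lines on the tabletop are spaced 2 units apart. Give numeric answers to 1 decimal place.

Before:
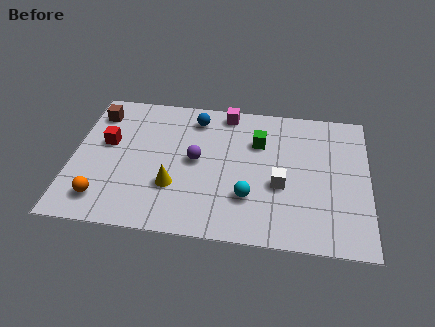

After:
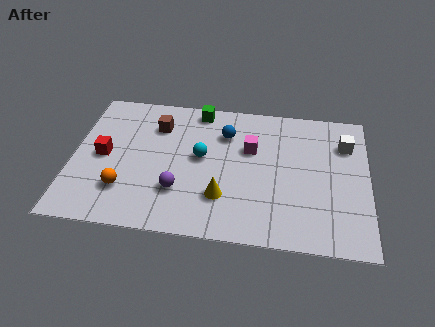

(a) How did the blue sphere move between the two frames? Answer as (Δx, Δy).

(1.2, -0.7)

The blue sphere was at about (4.7, 6.2) and moved to about (5.9, 5.5).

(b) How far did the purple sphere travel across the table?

1.8

The purple sphere was near (4.8, 3.9) before and (4.2, 2.2) after, so it travelled √(0.6² + 1.7²) ≈ 1.8 units.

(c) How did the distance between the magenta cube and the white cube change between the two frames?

-0.5

Before: roughly 4.3 units apart; after: 3.8. That's 0.5 units closer together.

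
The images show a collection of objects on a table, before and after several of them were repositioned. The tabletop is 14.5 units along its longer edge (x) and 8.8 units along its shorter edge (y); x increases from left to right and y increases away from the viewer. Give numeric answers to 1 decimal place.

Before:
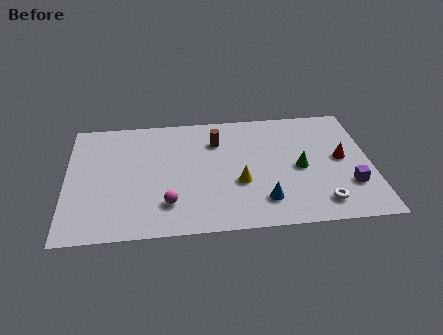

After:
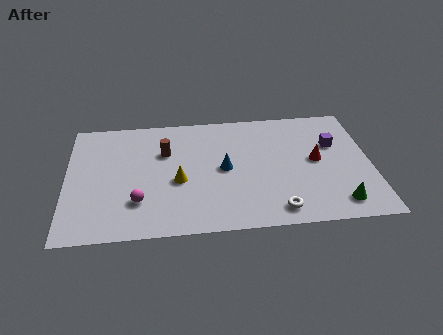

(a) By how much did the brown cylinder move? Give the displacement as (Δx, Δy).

(-2.5, -0.6)

From the two frames, the brown cylinder sits at roughly (7.2, 6.5) before and (4.7, 5.9) after.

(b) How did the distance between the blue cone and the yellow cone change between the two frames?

+0.5

Before: roughly 1.8 units apart; after: 2.3. That's 0.5 units further apart.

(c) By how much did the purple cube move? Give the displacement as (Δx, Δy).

(-0.6, 3.1)

From the two frames, the purple cube sits at roughly (13.4, 2.6) before and (12.8, 5.7) after.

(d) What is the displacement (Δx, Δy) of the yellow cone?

(-2.9, 0.4)

The yellow cone started near (8.2, 3.3) and ended near (5.3, 3.7).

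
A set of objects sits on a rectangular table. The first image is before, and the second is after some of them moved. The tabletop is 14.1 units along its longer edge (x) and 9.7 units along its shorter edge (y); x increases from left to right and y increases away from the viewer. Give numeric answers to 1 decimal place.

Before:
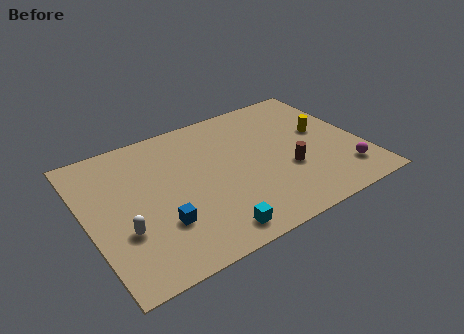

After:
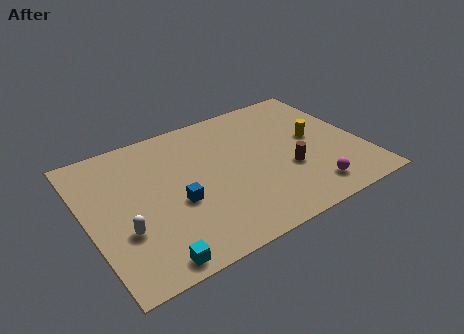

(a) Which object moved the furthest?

the cyan cube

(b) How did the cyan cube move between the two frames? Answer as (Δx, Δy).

(-3.1, -0.3)

From the two frames, the cyan cube sits at roughly (5.7, 1.2) before and (2.6, 0.9) after.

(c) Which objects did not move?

the brown cylinder and the white capsule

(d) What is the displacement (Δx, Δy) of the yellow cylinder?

(-0.5, -0.3)

The yellow cylinder started near (12.3, 5.5) and ended near (11.8, 5.2).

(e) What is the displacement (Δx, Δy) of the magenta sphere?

(-1.9, -0.4)

From the two frames, the magenta sphere sits at roughly (12.8, 2.0) before and (10.9, 1.6) after.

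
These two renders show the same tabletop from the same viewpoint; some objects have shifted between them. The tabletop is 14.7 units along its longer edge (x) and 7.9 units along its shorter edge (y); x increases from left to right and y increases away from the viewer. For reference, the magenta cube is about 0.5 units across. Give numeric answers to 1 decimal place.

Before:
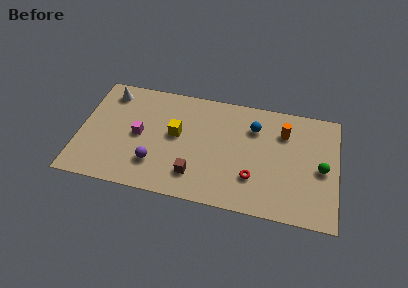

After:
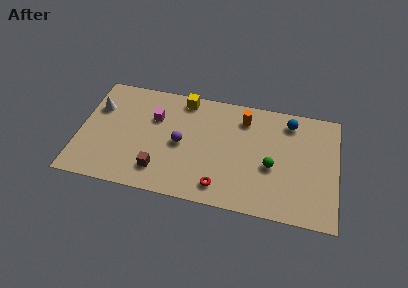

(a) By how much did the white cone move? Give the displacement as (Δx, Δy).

(-0.6, -1.2)

The white cone was at about (1.5, 6.6) and moved to about (0.9, 5.4).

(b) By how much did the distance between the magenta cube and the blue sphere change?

+1.0

They were about 6.8 units apart before and 7.8 after — 1.0 units further apart.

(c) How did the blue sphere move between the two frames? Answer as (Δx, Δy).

(2.0, 0.8)

The blue sphere was at about (9.9, 5.8) and moved to about (11.9, 6.6).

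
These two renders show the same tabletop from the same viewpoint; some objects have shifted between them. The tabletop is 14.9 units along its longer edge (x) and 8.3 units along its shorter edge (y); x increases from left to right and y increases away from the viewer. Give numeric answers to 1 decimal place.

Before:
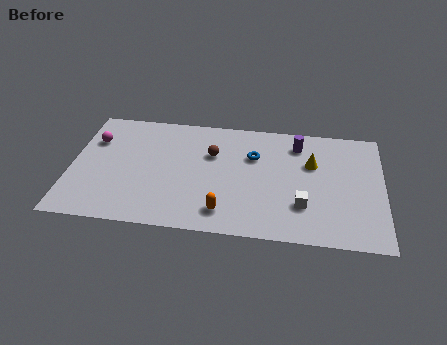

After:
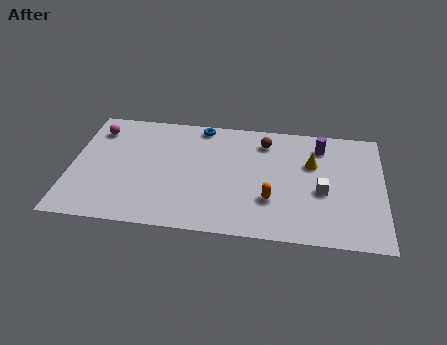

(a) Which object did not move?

the yellow cone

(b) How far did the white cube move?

1.4

From (11.1, 2.4) to (12.0, 3.5), the white cube covered √(0.9² + 1.1²) ≈ 1.4 units.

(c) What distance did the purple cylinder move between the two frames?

1.1

The purple cylinder moved from about (10.8, 6.7) to (11.9, 6.7), a distance of √(1.1² + 0.0²) ≈ 1.1.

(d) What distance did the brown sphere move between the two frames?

2.8

From (6.7, 5.5) to (9.2, 6.7), the brown sphere covered √(2.5² + 1.2²) ≈ 2.8 units.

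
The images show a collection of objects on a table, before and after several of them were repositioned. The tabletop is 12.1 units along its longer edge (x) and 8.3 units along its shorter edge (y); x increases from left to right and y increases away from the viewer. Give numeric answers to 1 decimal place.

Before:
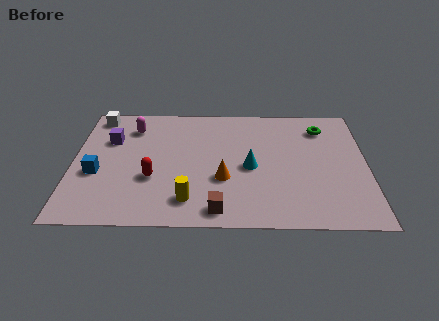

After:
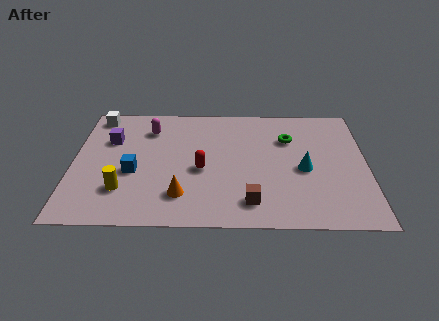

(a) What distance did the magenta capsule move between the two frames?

0.7

The magenta capsule was near (2.4, 6.5) before and (3.1, 6.4) after, so it travelled √(0.7² + 0.1²) ≈ 0.7 units.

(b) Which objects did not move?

the purple cube and the white cube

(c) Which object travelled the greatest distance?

the yellow cylinder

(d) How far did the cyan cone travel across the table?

2.2

From (7.3, 3.8) to (9.5, 3.7), the cyan cone covered √(2.2² + 0.1²) ≈ 2.2 units.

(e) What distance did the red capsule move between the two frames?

2.1

The red capsule moved from about (3.3, 3.0) to (5.3, 3.6), a distance of √(2.0² + 0.6²) ≈ 2.1.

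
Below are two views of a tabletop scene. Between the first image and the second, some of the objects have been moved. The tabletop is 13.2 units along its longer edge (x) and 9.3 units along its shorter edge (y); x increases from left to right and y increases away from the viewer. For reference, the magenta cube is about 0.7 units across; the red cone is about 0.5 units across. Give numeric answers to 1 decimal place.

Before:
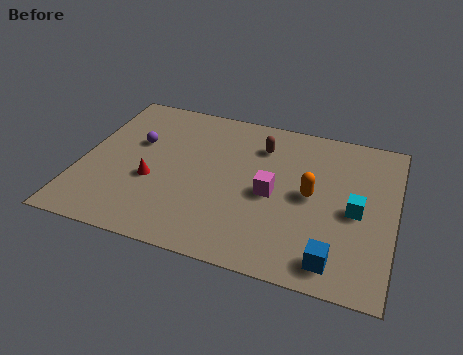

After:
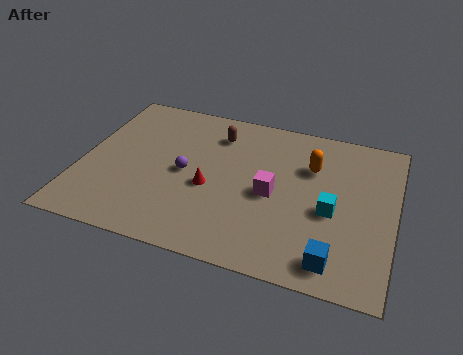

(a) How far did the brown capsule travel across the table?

1.9

The brown capsule was near (7.4, 7.1) before and (5.5, 7.3) after, so it travelled √(1.9² + 0.2²) ≈ 1.9 units.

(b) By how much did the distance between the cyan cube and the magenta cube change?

-1.0

Before: roughly 3.5 units apart; after: 2.5. That's 1.0 units closer together.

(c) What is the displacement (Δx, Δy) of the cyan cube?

(-1.0, -0.3)

The cyan cube started near (11.6, 4.3) and ended near (10.6, 4.0).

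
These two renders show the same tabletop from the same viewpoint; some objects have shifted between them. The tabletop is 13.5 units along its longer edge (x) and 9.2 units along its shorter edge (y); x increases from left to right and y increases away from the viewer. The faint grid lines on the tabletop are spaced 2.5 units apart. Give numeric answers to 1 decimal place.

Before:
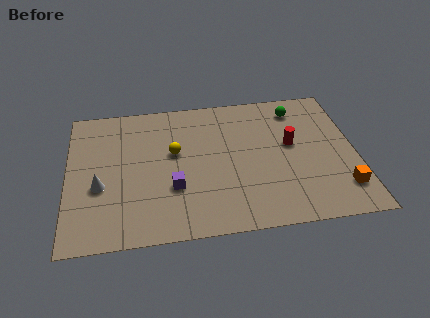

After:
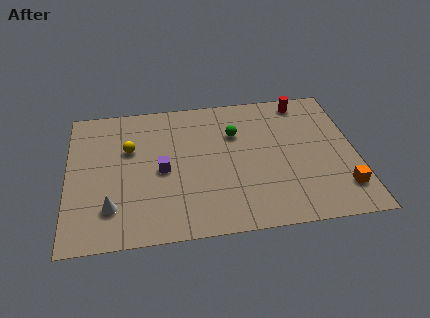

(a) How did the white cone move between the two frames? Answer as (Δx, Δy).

(0.5, -1.4)

From the two frames, the white cone sits at roughly (1.5, 3.6) before and (2.0, 2.2) after.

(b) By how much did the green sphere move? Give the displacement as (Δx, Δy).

(-3.0, -1.3)

The green sphere was at about (10.9, 7.6) and moved to about (7.9, 6.3).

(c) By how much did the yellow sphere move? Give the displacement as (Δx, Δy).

(-2.1, 0.5)

The yellow sphere started near (5.0, 5.4) and ended near (2.9, 5.9).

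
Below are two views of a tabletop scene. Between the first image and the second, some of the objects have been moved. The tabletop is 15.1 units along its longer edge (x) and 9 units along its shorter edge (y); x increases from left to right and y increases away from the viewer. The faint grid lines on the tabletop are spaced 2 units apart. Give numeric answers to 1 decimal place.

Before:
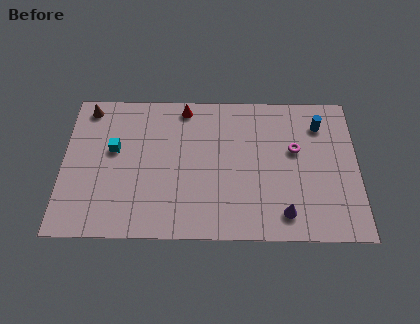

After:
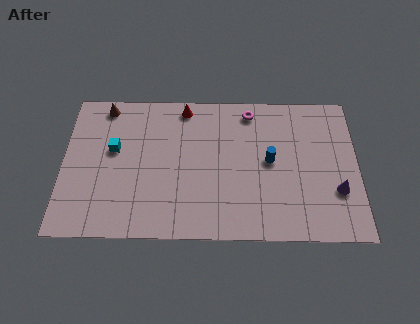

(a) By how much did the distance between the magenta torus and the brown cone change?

-3.5

The distance was about 11.0 in the first image and 7.5 in the second, so they moved 3.5 units closer together.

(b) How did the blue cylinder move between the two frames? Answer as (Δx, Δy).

(-2.6, -2.3)

The blue cylinder was at about (13.2, 7.0) and moved to about (10.6, 4.7).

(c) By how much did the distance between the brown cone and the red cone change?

-0.9

Before: roughly 5.0 units apart; after: 4.1. That's 0.9 units closer together.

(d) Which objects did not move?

the cyan cube and the red cone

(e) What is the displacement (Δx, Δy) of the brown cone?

(0.9, 0.1)

From the two frames, the brown cone sits at roughly (1.2, 7.9) before and (2.1, 8.0) after.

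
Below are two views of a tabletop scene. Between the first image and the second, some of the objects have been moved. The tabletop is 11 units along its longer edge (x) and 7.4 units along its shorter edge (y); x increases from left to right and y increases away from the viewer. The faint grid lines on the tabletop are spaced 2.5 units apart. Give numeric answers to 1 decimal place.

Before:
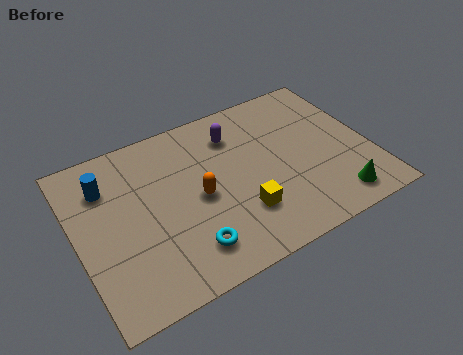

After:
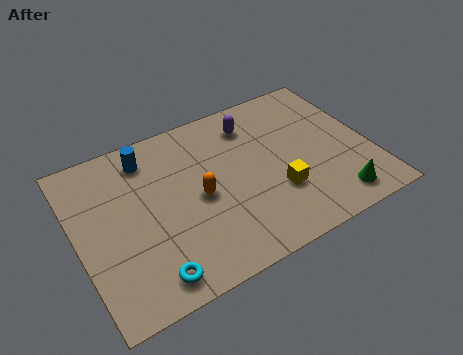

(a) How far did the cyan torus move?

1.6

From (3.8, 1.5) to (2.3, 1.0), the cyan torus covered √(1.5² + 0.5²) ≈ 1.6 units.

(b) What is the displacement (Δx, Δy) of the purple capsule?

(0.7, 0.2)

The purple capsule was at about (6.2, 5.7) and moved to about (6.9, 5.9).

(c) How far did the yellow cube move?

1.4

The yellow cube moved from about (5.9, 2.1) to (7.3, 2.4), a distance of √(1.4² + 0.3²) ≈ 1.4.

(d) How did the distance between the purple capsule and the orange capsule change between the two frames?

+0.6

Before: roughly 2.8 units apart; after: 3.4. That's 0.6 units further apart.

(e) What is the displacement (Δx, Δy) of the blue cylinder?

(1.6, 0.6)

From the two frames, the blue cylinder sits at roughly (1.3, 5.5) before and (2.9, 6.1) after.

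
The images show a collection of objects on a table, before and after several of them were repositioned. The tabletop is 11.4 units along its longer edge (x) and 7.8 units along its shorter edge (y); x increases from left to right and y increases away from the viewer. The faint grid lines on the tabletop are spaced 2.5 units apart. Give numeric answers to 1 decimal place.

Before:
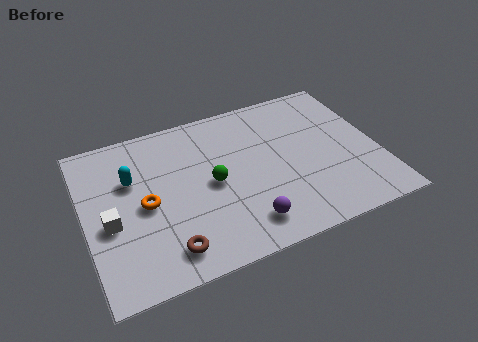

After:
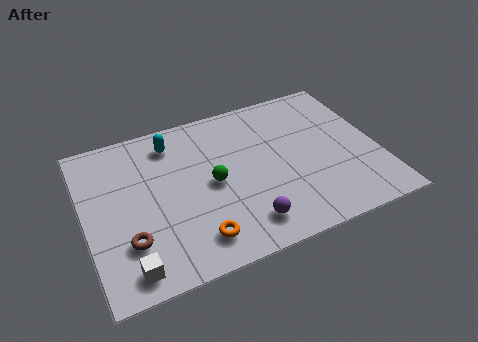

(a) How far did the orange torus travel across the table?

2.9

From (2.3, 3.7) to (4.0, 1.4), the orange torus covered √(1.7² + 2.3²) ≈ 2.9 units.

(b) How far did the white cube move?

2.4

The white cube was near (0.9, 3.3) before and (1.4, 1.0) after, so it travelled √(0.5² + 2.3²) ≈ 2.4 units.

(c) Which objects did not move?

the green sphere and the purple sphere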